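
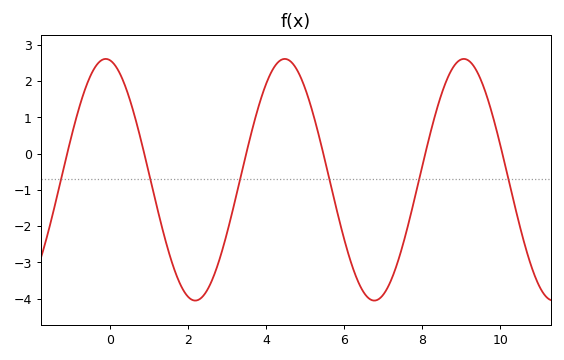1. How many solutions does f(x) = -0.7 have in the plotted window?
6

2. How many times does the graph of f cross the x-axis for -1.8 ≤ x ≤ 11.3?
6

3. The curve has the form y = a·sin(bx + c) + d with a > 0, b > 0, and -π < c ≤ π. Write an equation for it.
y = 3.33sin(1.4x + 1.7) - 0.72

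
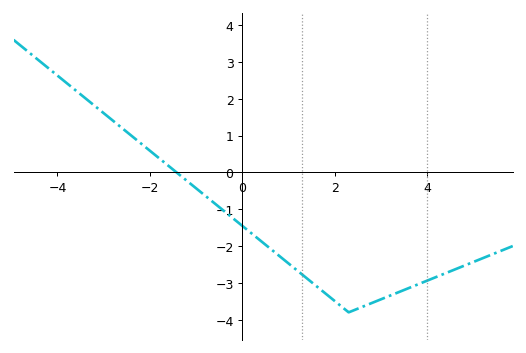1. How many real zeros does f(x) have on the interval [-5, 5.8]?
1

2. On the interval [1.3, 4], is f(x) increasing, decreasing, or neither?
neither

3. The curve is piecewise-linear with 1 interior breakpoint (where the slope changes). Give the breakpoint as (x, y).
(2.3, -3.8)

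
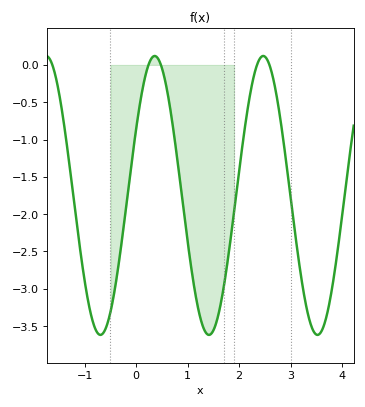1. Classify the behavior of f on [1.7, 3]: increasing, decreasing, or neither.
neither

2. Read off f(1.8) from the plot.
-2.51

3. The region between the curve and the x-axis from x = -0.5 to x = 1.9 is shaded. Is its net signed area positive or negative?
negative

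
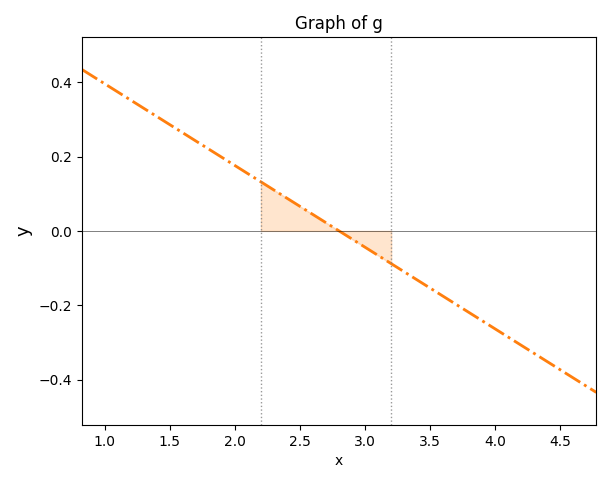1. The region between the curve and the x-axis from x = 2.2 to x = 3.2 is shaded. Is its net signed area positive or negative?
positive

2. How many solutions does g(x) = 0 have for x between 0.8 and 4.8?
1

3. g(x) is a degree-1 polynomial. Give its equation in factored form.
y = -0.22(x - 2.8)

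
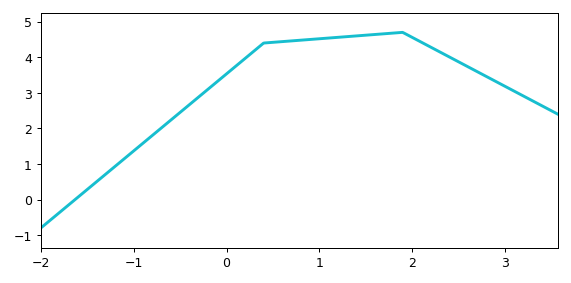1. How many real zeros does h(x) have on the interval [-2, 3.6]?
1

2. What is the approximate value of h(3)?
3.19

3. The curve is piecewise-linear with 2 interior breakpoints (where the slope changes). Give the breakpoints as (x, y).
(0.4, 4.4); (1.9, 4.7)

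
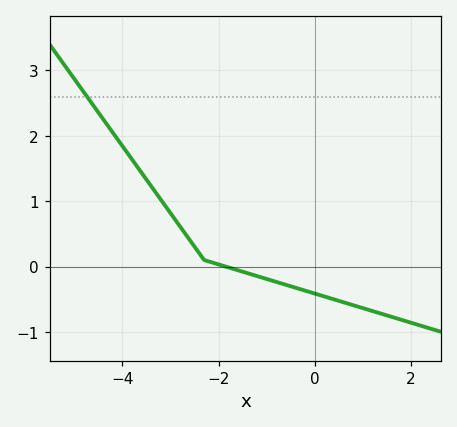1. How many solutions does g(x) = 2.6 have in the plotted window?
1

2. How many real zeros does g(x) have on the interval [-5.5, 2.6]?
1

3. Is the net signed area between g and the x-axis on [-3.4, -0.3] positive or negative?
positive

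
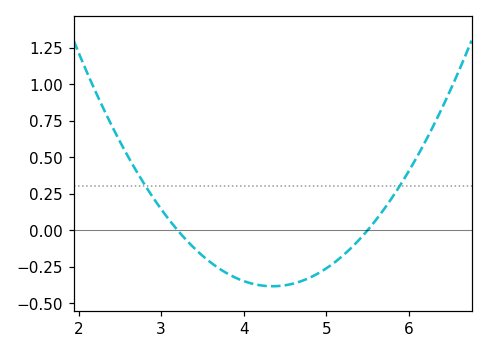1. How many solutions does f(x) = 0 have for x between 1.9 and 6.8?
2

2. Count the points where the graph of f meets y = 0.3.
2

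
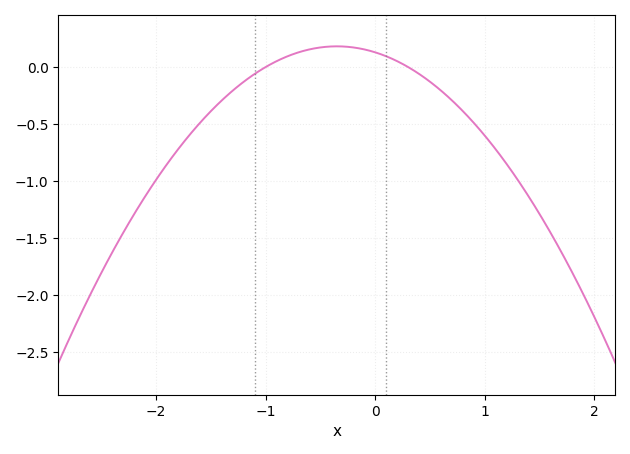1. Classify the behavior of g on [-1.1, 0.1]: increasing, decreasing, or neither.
neither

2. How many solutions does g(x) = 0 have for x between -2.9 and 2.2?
2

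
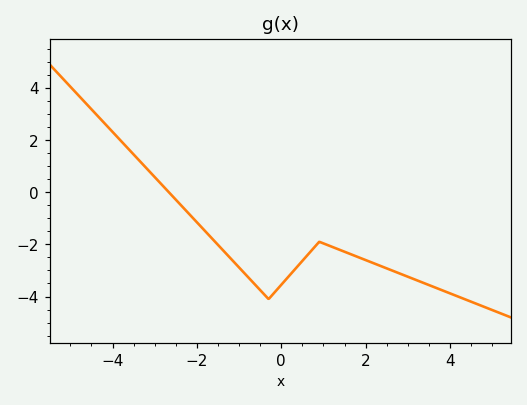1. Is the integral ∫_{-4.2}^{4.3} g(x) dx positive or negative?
negative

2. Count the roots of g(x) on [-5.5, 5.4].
1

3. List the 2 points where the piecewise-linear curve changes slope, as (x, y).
(-0.3, -4.1); (0.9, -1.9)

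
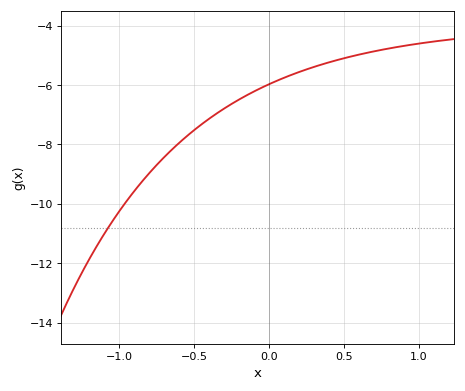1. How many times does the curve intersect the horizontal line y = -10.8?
1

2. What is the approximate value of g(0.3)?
-5.4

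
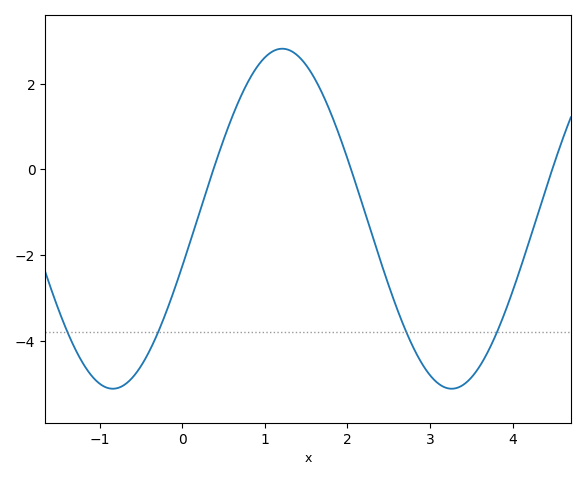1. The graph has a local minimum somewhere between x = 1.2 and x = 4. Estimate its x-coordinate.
3.26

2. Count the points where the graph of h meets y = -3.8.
4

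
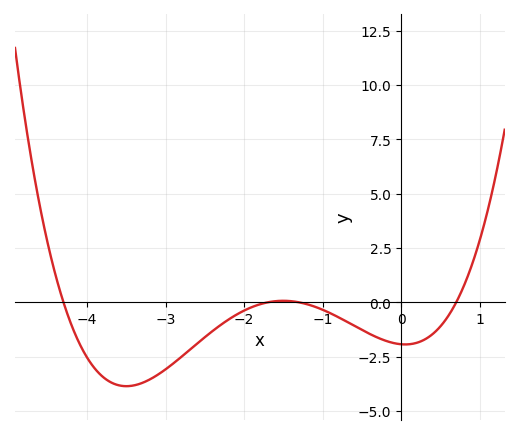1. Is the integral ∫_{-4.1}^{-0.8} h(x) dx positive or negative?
negative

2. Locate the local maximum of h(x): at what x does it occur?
-1.5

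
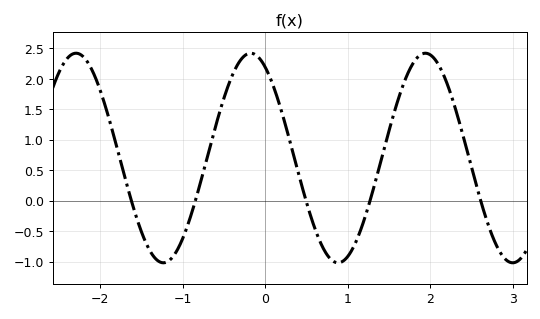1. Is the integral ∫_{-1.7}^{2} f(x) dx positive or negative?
positive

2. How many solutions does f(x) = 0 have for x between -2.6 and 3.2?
5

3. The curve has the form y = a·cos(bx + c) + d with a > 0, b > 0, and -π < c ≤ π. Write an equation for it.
y = 1.72cos(3x + 0.52) + 0.7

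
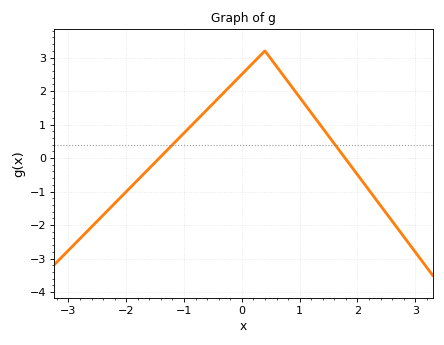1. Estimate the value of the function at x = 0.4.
3.2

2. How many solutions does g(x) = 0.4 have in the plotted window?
2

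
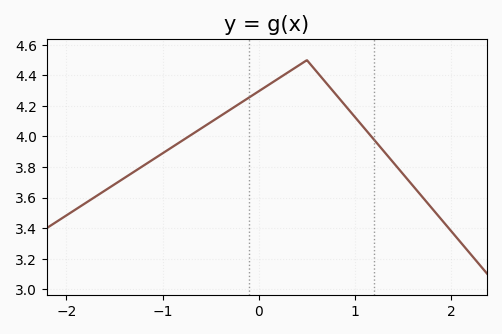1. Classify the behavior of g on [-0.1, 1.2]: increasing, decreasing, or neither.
neither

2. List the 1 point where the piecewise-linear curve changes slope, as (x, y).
(0.5, 4.5)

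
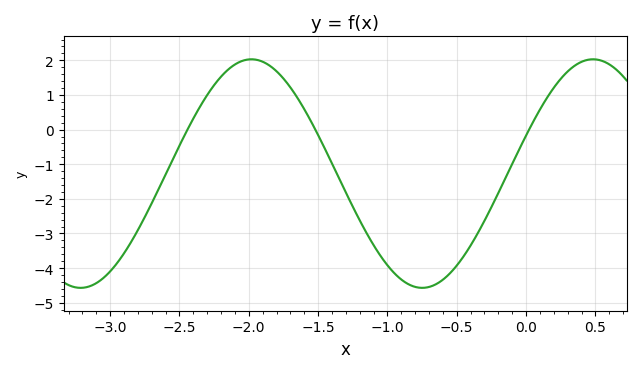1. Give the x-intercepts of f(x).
-2.4, -1.5, 0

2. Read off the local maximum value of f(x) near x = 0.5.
2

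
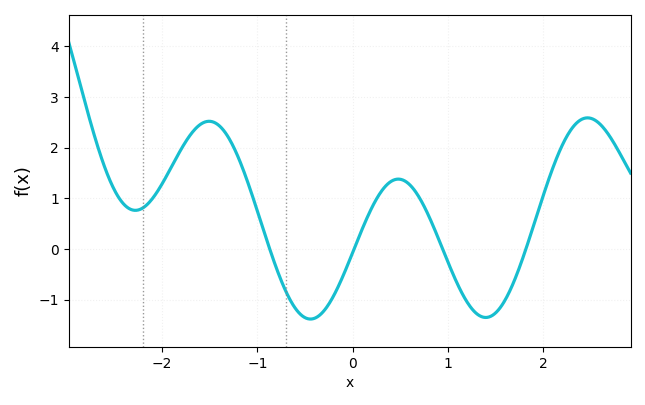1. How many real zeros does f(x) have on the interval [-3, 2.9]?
4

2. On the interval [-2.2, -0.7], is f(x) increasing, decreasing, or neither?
neither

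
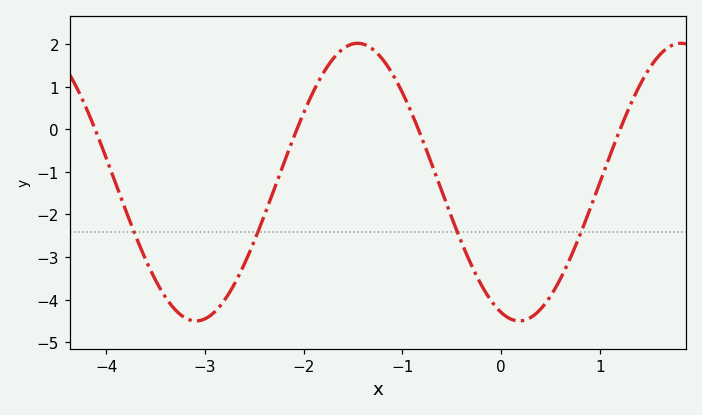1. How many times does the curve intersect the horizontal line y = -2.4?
4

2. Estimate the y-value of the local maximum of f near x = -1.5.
2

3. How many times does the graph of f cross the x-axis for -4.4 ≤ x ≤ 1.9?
4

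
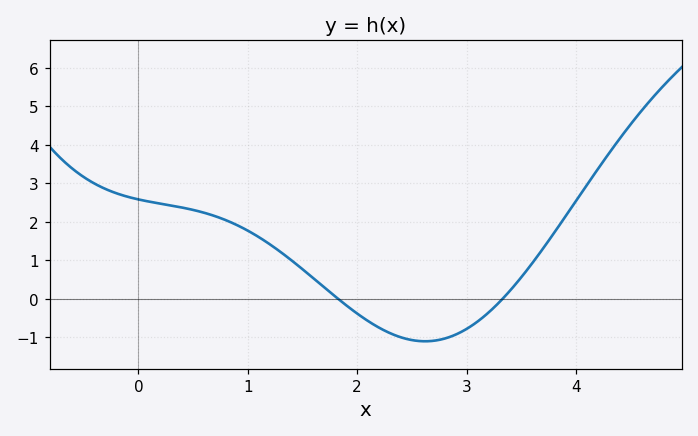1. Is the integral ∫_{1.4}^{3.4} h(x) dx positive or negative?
negative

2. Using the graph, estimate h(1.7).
0.3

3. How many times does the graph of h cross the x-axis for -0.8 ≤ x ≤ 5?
2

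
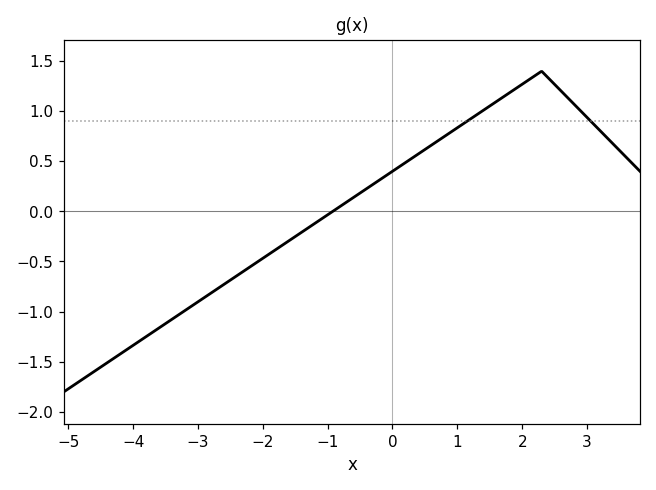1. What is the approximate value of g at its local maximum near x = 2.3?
1.4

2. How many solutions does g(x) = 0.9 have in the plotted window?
2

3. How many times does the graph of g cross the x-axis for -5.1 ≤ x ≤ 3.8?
1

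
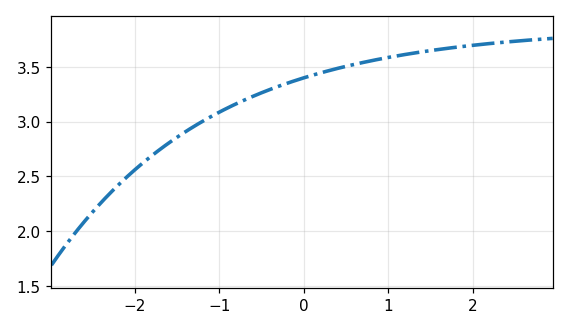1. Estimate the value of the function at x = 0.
3.4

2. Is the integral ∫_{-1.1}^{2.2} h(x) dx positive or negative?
positive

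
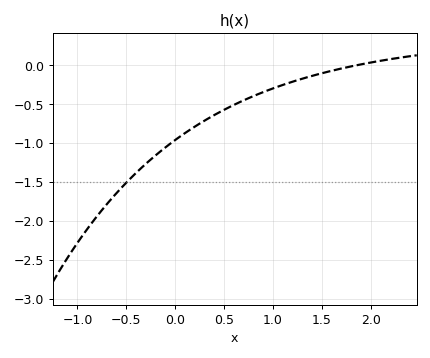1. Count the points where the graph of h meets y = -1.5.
1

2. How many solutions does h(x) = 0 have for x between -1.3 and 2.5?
1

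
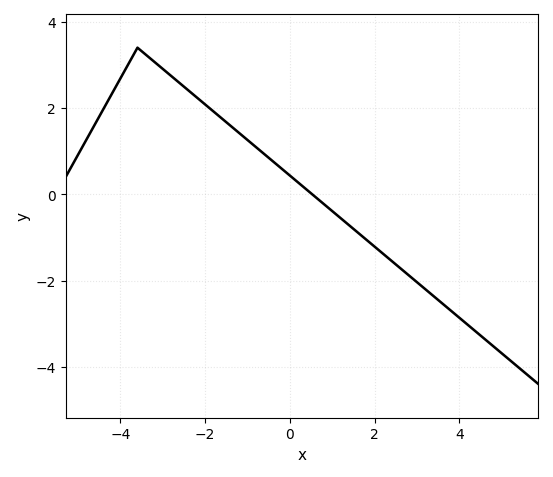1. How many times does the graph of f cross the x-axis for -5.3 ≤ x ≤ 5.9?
1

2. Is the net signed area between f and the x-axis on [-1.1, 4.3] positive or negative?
negative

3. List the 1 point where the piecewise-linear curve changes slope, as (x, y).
(-3.6, 3.4)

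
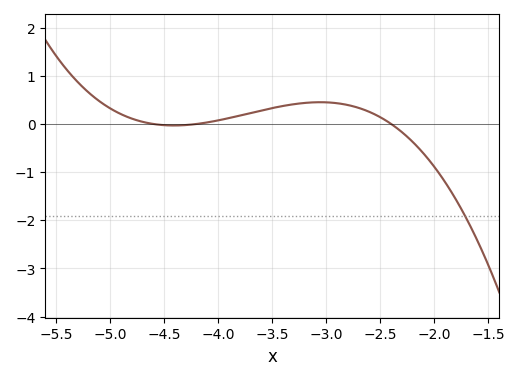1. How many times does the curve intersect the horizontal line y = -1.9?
1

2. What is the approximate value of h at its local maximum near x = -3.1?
0.452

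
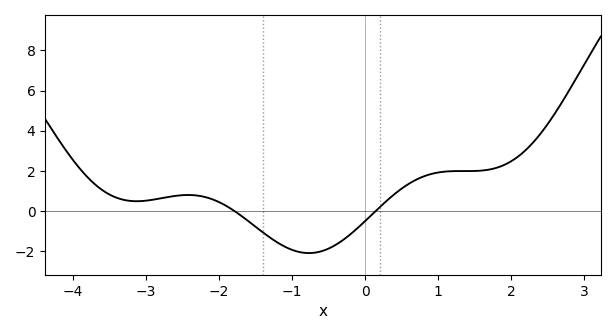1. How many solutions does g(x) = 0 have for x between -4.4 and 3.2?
2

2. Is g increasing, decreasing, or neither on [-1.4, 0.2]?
neither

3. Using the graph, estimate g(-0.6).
-2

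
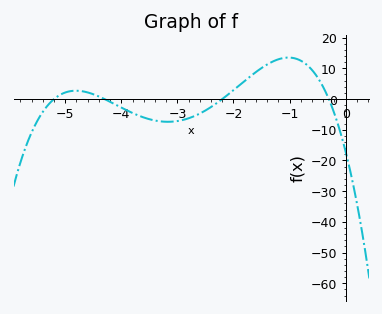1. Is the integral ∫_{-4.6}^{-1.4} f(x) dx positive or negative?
negative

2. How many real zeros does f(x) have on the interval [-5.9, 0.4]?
4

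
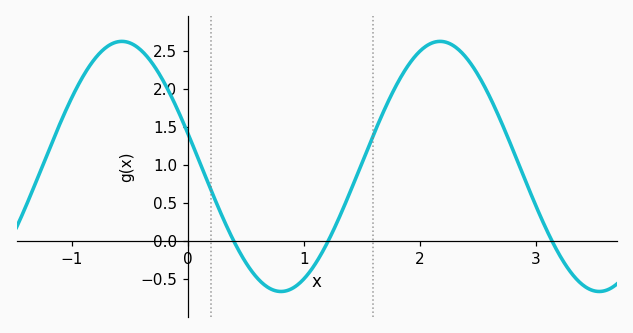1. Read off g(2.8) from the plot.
1.21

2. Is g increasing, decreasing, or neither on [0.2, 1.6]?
neither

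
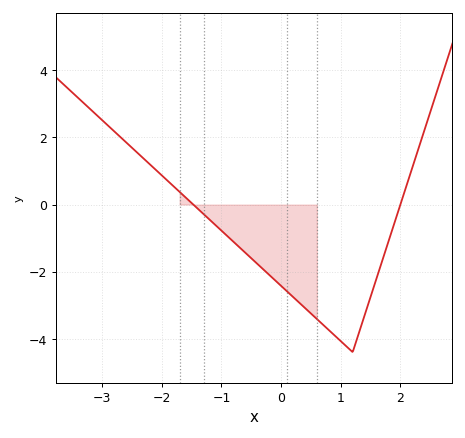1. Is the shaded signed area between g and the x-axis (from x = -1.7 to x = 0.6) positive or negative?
negative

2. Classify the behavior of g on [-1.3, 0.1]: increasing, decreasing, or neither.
decreasing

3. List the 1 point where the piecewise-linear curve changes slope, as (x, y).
(1.2, -4.4)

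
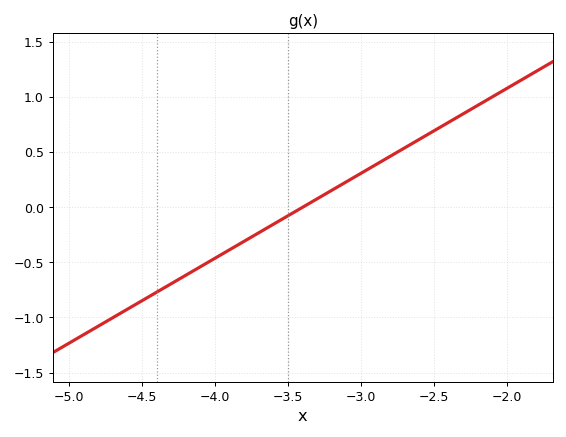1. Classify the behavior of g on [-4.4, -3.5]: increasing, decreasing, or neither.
increasing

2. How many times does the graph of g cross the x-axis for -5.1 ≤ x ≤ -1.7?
1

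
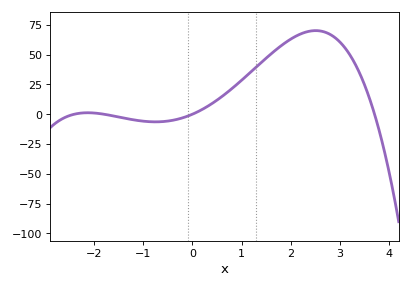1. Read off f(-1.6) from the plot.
-1.51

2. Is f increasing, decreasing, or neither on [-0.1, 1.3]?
increasing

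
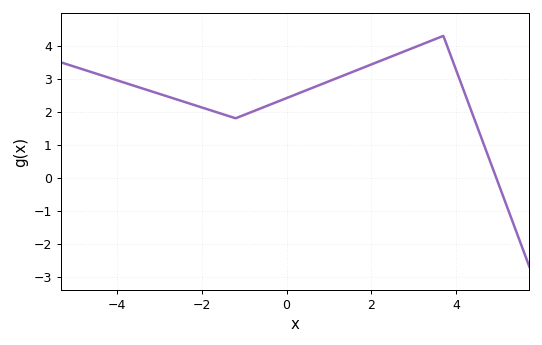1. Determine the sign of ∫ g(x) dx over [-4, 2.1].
positive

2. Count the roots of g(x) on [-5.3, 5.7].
1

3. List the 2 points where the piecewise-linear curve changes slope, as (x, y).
(-1.2, 1.8); (3.7, 4.3)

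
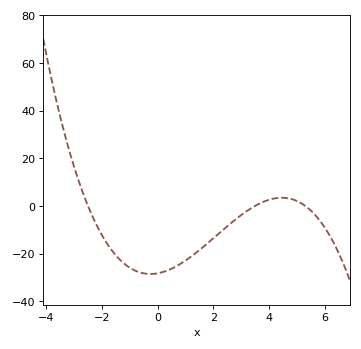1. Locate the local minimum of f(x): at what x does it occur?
-0.2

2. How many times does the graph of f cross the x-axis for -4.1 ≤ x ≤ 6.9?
3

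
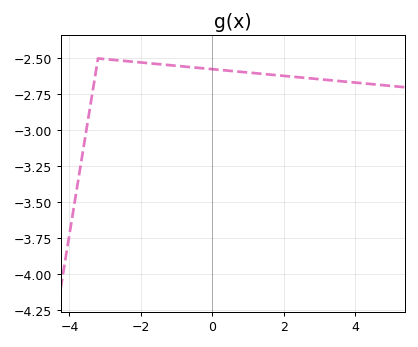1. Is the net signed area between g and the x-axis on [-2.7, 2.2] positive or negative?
negative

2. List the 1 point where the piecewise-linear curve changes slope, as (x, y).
(-3.2, -2.5)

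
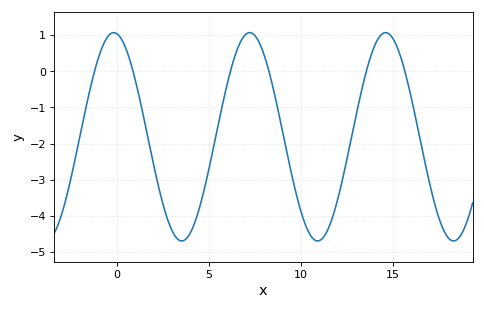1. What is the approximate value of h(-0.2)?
1.1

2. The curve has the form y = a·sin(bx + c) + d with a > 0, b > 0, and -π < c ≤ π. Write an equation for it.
y = 2.88sin(0.85x + 1.7) - 1.81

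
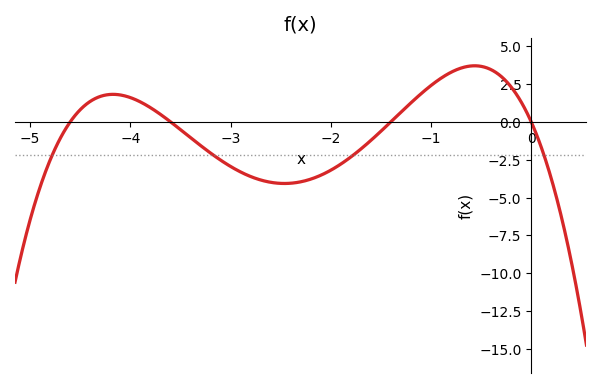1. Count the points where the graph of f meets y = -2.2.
4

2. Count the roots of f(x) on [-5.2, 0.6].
4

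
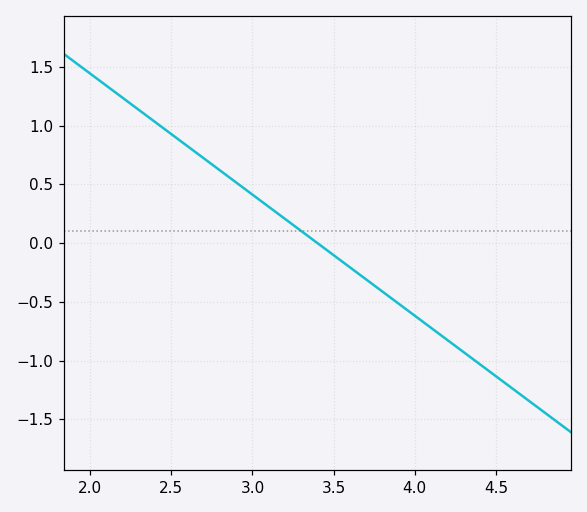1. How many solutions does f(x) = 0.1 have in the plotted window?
1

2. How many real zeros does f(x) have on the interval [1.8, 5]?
1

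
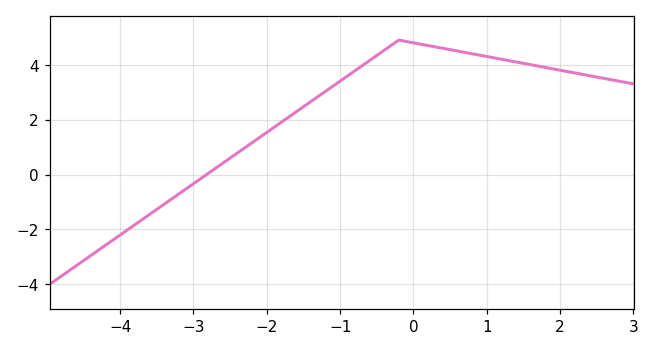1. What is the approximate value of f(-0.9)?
3.59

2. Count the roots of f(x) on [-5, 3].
1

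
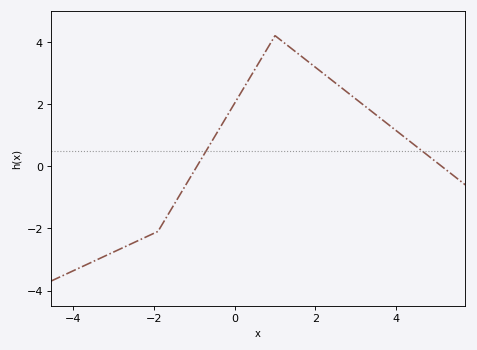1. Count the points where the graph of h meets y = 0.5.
2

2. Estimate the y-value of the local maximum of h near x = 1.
4.2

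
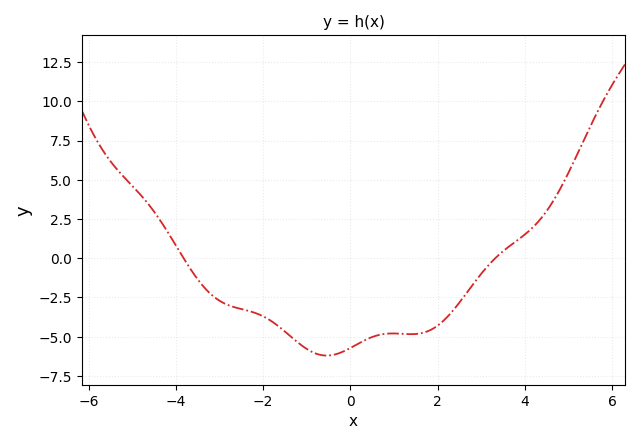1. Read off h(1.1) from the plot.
-5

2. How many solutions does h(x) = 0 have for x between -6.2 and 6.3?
2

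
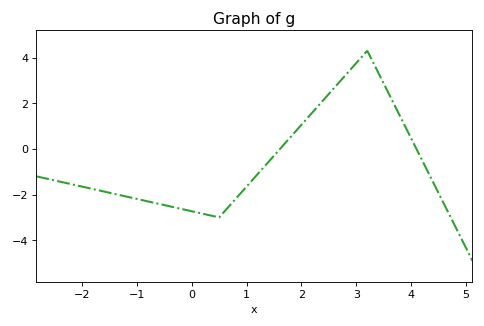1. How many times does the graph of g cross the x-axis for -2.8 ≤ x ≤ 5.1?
2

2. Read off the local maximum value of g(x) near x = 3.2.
4.29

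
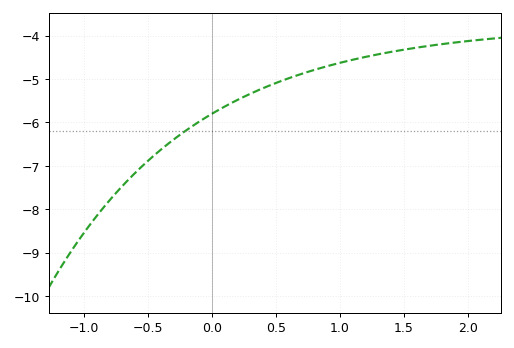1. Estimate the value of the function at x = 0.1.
-5.63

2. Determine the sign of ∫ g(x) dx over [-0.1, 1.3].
negative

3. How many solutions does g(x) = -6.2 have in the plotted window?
1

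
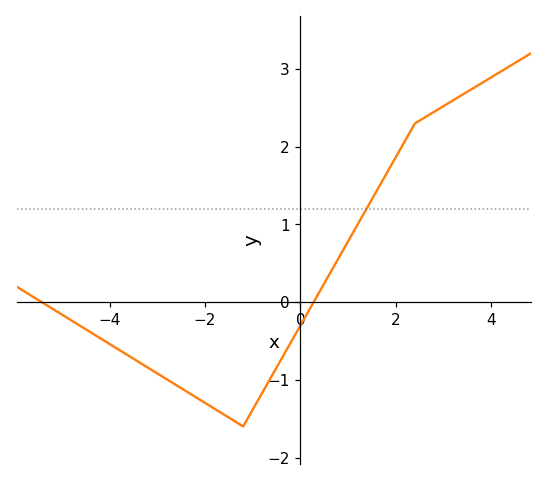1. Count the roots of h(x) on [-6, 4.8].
2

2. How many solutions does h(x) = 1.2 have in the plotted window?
1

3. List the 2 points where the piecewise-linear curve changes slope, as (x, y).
(-1.2, -1.6); (2.4, 2.3)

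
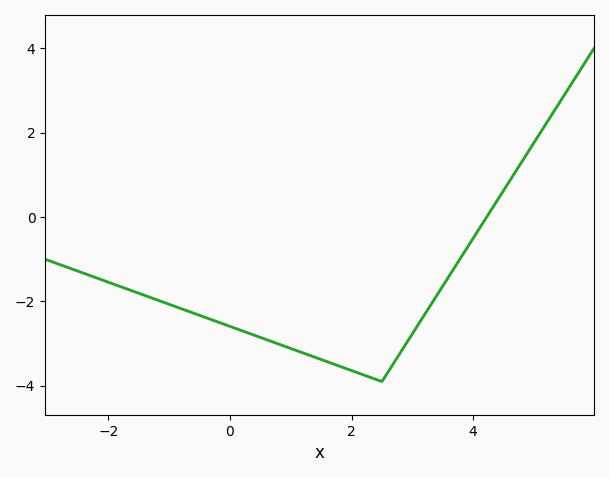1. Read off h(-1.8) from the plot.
-1.6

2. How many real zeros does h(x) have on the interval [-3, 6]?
1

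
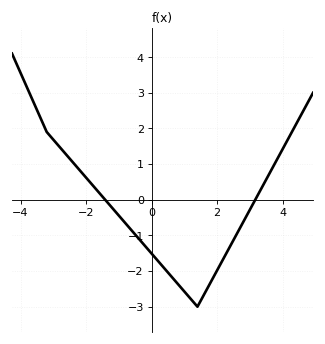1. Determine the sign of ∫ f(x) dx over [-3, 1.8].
negative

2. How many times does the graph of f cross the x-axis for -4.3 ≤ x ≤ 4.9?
2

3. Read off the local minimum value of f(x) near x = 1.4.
-3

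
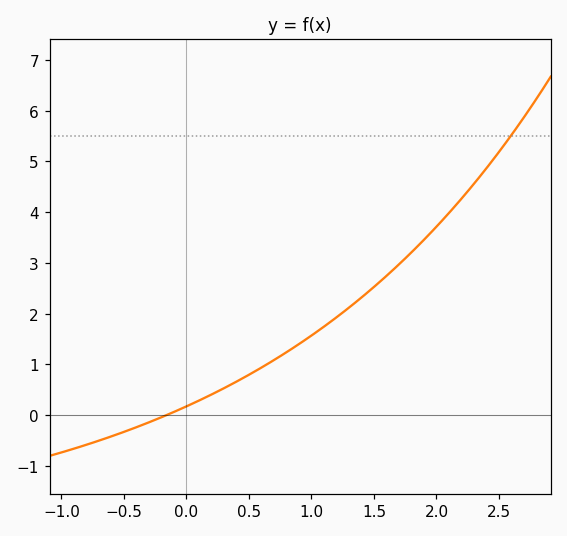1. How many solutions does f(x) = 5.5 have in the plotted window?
1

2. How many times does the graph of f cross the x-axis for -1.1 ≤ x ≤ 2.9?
1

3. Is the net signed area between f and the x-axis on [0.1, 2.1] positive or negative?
positive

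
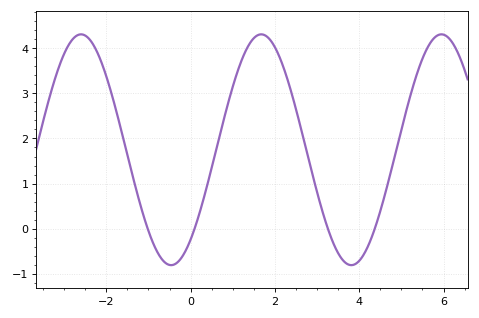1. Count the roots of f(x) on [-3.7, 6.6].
4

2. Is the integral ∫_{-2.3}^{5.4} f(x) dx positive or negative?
positive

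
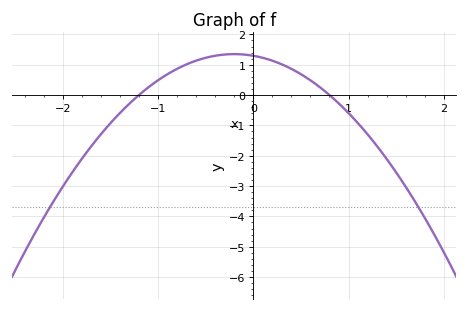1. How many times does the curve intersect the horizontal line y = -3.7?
2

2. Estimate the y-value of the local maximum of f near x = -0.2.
1.4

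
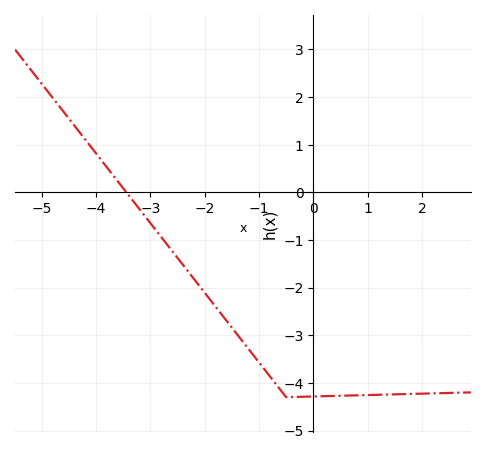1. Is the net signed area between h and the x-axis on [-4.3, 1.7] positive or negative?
negative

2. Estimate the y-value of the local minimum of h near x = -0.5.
-4.3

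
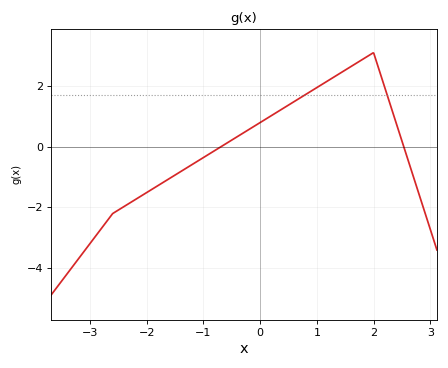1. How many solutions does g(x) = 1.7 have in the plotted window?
2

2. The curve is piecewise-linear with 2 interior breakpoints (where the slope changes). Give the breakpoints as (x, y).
(-2.6, -2.2); (2, 3.1)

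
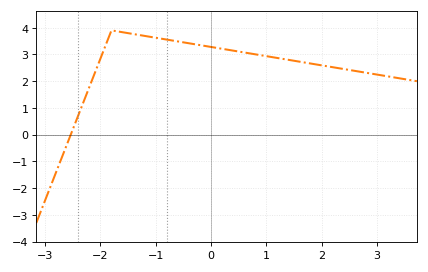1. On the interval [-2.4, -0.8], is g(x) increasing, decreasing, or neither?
neither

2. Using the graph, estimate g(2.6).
2.4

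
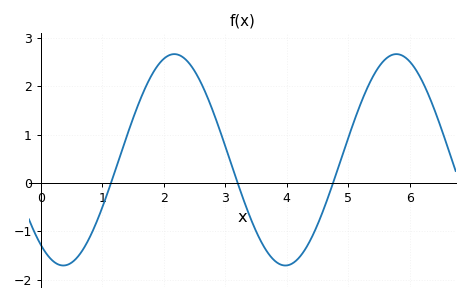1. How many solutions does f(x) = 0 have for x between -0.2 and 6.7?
3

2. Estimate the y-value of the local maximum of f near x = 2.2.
2.67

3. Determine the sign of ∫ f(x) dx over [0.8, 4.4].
positive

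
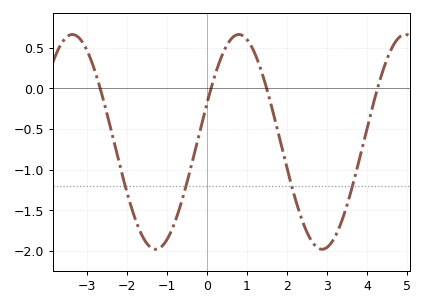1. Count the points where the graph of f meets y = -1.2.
4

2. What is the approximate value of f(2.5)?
-1.75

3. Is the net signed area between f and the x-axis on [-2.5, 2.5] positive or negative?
negative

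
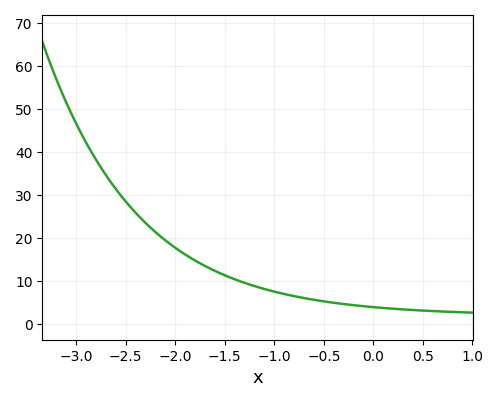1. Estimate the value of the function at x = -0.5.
5.34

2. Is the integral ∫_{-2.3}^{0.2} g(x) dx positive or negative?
positive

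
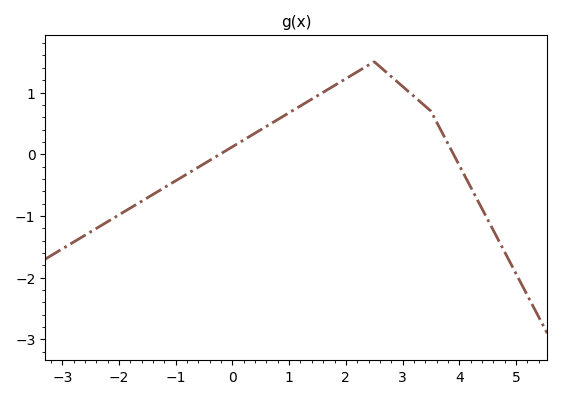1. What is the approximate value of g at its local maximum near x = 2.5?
1.5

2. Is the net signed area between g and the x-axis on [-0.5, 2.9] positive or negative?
positive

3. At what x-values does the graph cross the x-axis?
-0.2, 3.8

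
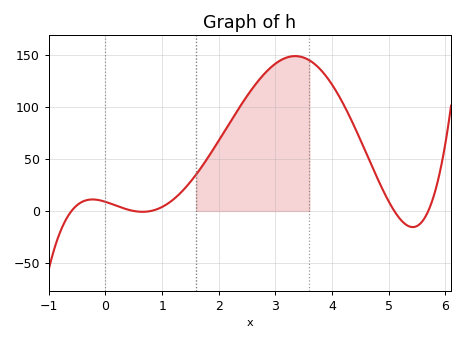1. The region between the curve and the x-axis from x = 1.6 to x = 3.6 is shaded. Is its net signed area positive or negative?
positive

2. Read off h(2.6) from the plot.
120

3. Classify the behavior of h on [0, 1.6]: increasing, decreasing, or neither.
neither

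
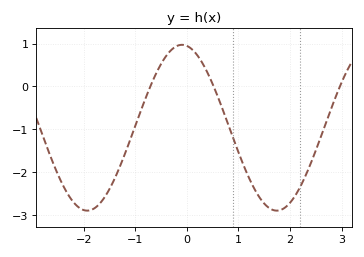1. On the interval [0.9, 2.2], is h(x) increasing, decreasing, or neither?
neither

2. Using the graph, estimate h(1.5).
-2.7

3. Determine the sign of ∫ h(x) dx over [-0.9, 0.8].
positive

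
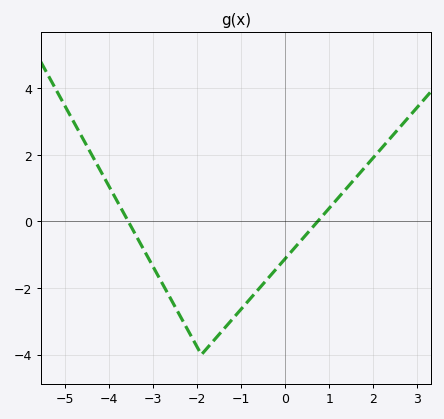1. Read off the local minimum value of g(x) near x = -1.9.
-4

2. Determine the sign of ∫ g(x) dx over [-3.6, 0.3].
negative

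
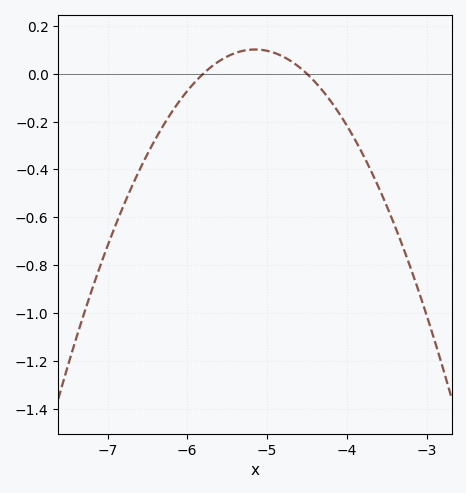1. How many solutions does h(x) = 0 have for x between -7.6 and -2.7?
2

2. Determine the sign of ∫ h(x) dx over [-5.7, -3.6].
negative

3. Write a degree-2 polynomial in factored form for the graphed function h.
y = -0.24(x + 5.8)(x + 4.5)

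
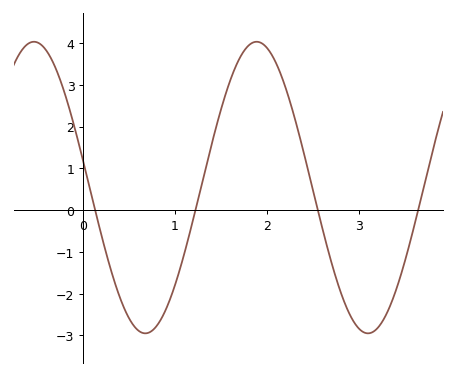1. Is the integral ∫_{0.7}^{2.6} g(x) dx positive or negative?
positive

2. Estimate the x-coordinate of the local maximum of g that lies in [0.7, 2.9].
1.89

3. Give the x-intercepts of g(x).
0.129, 1.22, 2.56, 3.65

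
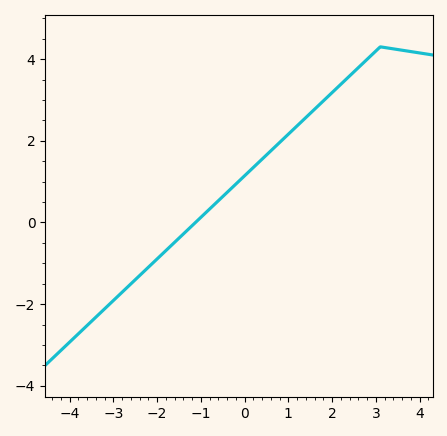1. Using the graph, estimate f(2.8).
3.99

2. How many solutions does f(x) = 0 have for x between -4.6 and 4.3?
1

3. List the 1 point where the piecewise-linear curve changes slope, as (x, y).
(3.1, 4.3)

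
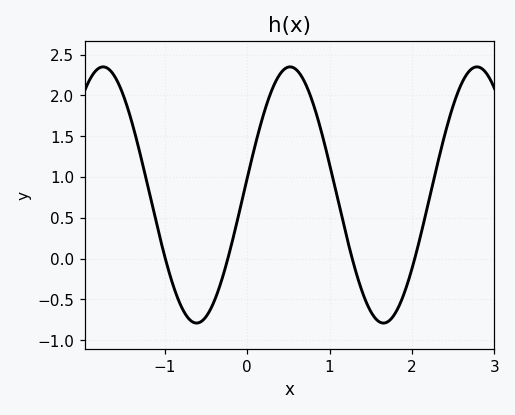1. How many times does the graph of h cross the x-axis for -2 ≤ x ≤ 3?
4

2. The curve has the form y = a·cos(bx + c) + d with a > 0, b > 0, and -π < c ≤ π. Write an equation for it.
y = 1.57cos(2.77x - 1.44) + 0.78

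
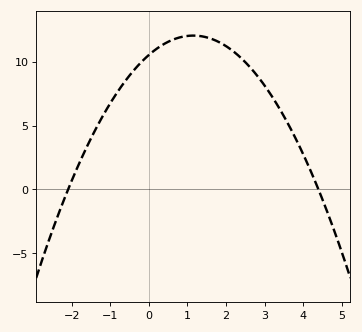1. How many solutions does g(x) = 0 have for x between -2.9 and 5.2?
2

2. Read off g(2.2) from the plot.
11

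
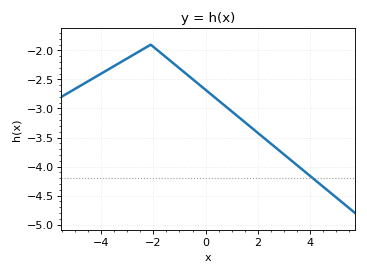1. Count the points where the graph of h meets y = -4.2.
1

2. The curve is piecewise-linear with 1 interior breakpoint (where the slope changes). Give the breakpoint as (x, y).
(-2.1, -1.9)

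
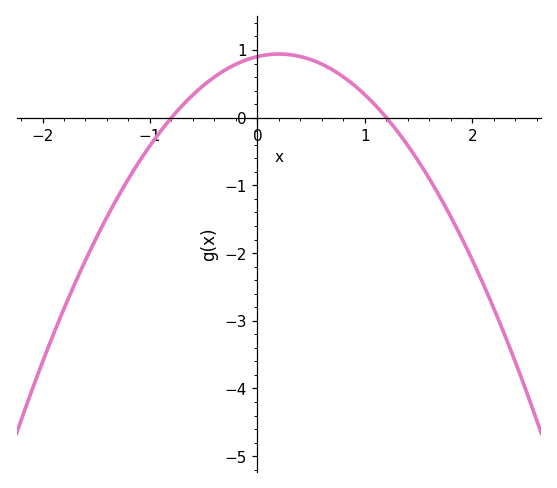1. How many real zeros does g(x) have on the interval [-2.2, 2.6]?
2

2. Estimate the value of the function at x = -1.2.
-0.9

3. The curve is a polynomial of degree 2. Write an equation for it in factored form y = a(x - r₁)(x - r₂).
y = -0.94(x + 0.8)(x - 1.2)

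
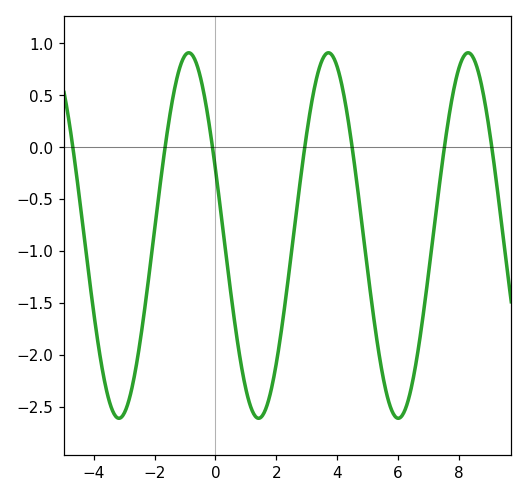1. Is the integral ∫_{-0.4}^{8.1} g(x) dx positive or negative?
negative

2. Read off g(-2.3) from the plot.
-1.5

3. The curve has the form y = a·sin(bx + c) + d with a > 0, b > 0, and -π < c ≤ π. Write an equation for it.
y = 1.76sin(1.37x + 2.77) - 0.85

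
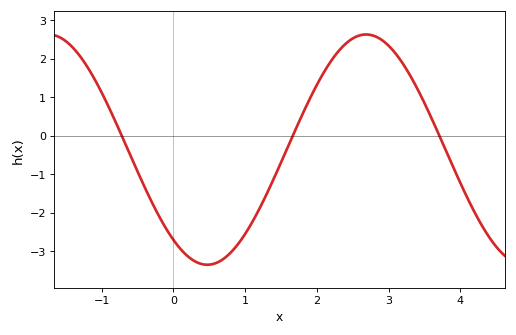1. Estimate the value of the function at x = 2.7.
2.63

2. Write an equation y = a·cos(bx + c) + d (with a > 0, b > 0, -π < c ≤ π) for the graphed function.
y = 2.99cos(1.42x + 2.47) - 0.36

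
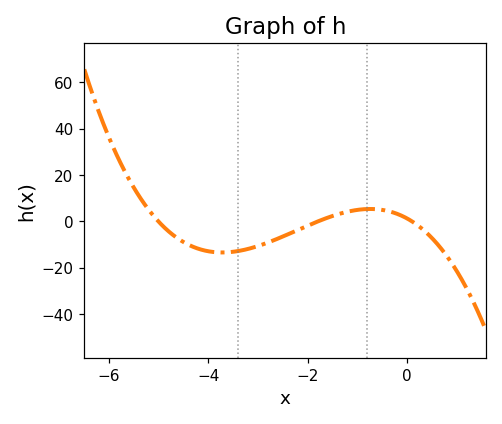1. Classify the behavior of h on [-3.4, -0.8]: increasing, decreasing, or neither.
increasing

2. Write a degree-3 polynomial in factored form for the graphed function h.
y = -1.42(x + 5)(x + 1.8)(x - 0.1)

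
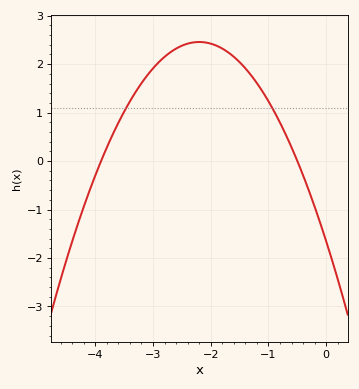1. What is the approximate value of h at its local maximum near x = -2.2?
2.46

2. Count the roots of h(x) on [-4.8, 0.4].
2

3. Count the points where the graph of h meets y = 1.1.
2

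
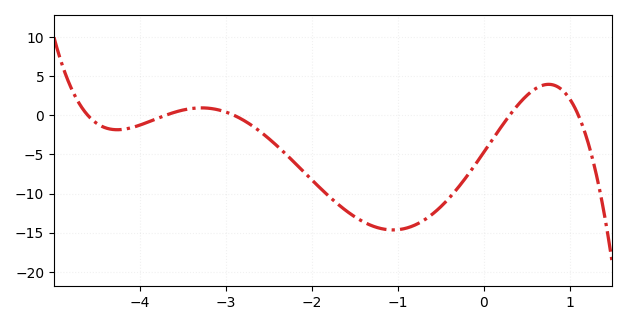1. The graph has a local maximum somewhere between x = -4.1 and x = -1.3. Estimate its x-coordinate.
-3.3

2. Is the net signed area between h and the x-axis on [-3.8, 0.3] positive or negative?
negative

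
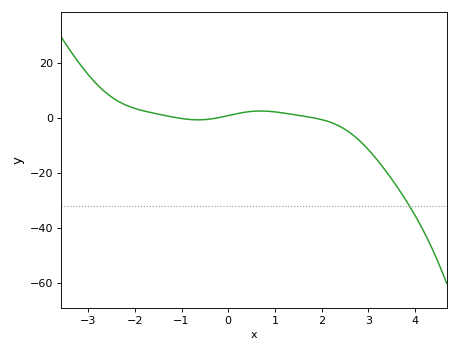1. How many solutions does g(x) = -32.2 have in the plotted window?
1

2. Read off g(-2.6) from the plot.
8.91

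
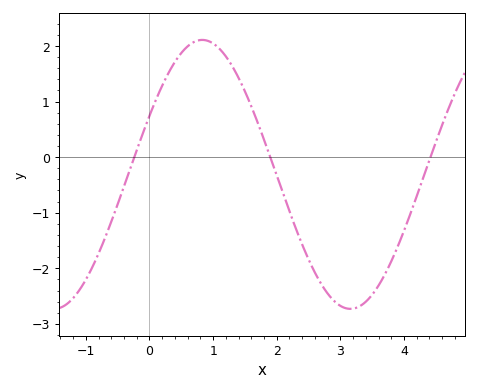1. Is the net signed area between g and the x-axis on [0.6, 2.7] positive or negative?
positive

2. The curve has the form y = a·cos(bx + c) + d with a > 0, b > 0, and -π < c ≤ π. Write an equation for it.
y = 2.42cos(1.4x - 1.1) - 0.31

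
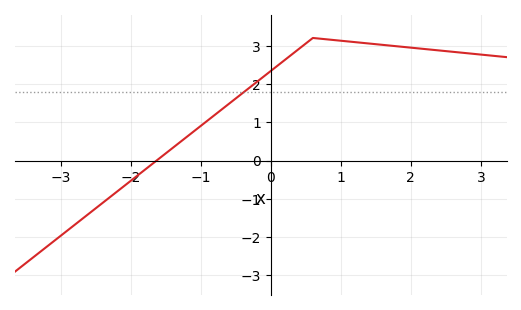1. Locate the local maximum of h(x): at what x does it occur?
0.6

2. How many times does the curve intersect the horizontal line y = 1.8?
1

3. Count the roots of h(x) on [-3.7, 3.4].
1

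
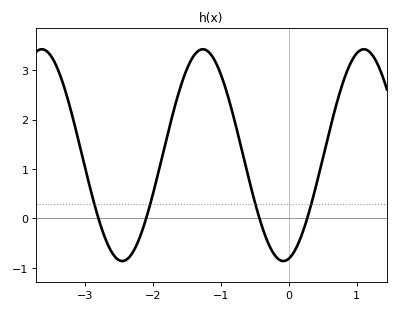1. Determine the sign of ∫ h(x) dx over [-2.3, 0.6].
positive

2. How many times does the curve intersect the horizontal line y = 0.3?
4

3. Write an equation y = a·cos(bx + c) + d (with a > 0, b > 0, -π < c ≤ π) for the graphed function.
y = 2.14cos(2.65x - 2.93) + 1.28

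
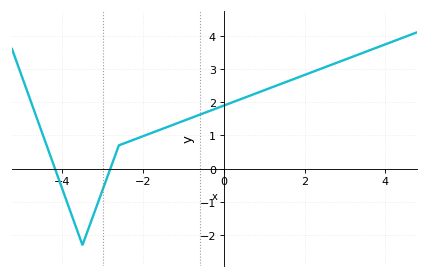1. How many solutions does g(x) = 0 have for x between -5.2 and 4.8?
2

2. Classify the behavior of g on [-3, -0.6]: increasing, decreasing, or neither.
increasing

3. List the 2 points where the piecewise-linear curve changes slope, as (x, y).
(-3.5, -2.3); (-2.6, 0.7)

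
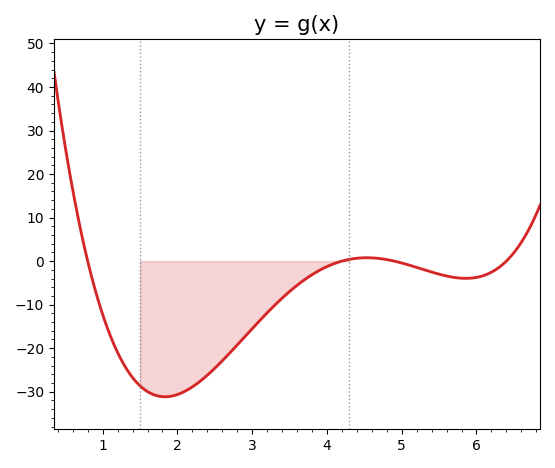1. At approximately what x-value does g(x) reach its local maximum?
4.5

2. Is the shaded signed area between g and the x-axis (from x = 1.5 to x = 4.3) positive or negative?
negative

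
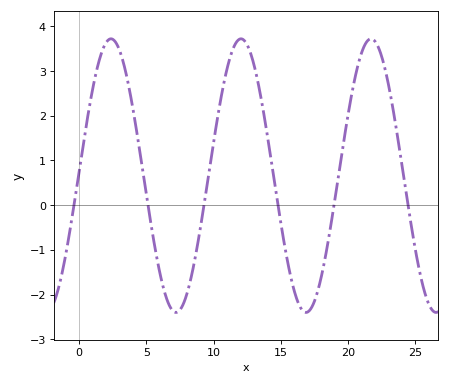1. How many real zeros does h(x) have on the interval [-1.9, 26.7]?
6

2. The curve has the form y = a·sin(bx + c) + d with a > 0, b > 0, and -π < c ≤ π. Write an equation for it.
y = 3.06sin(0.65x + 0.03) + 0.66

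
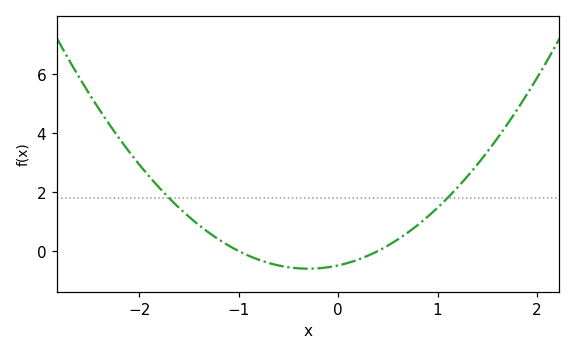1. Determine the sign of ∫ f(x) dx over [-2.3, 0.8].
positive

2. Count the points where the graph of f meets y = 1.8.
2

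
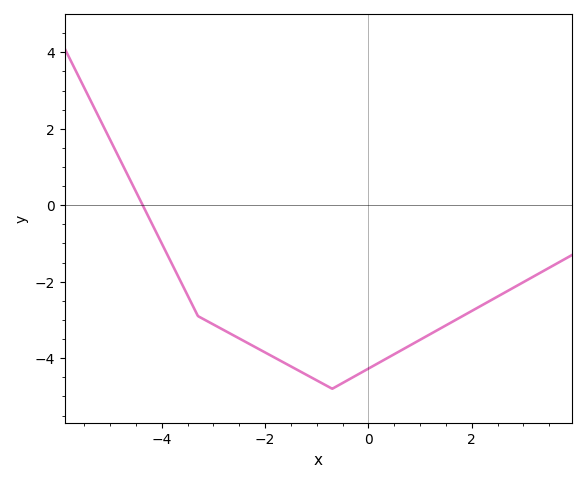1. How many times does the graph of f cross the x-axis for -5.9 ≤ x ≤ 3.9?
1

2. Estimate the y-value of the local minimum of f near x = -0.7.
-4.8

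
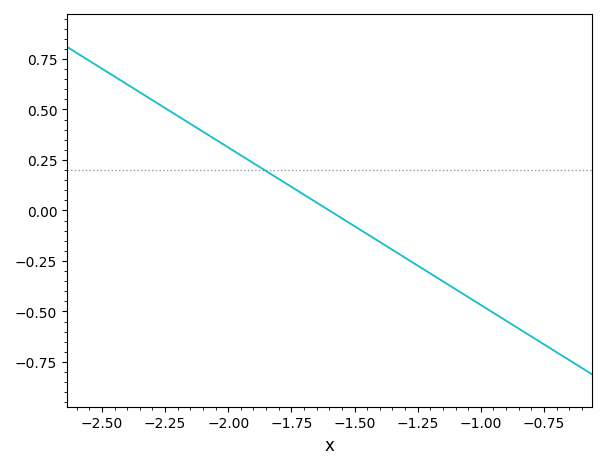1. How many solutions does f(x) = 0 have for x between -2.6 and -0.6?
1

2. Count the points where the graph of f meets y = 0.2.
1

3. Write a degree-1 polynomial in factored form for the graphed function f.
y = -0.78(x + 1.6)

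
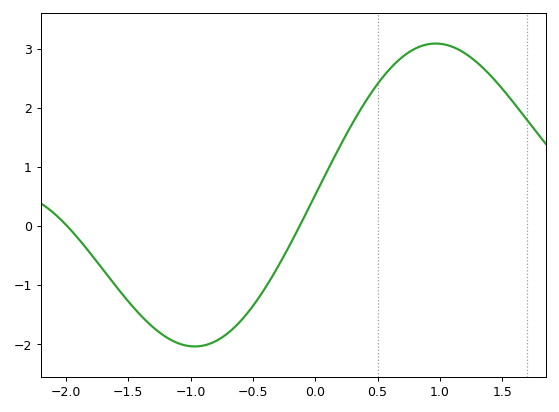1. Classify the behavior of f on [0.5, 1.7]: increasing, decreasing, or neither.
neither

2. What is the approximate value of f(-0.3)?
-0.7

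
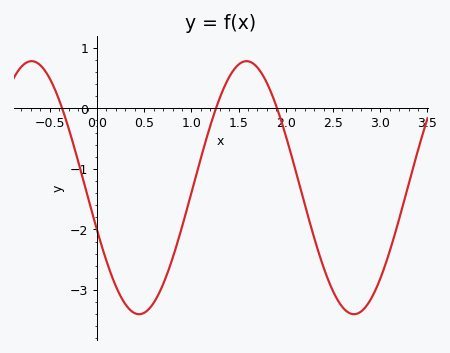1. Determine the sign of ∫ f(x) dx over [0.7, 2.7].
negative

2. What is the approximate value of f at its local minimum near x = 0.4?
-3.4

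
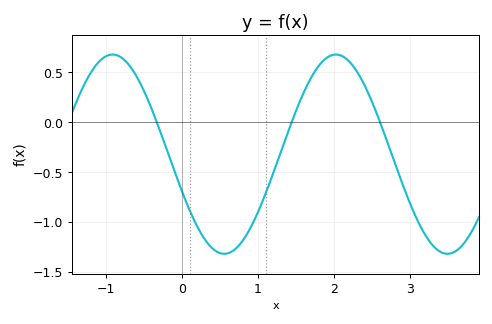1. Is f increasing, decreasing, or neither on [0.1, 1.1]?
neither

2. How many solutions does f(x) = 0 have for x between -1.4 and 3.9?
3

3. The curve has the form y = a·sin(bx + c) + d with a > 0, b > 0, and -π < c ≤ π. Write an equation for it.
y = 1sin(2.14x - 2.76) - 0.32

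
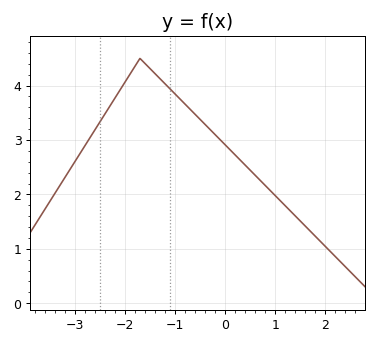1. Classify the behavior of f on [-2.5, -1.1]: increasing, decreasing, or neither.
neither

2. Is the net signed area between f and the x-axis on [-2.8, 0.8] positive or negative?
positive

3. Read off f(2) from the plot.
1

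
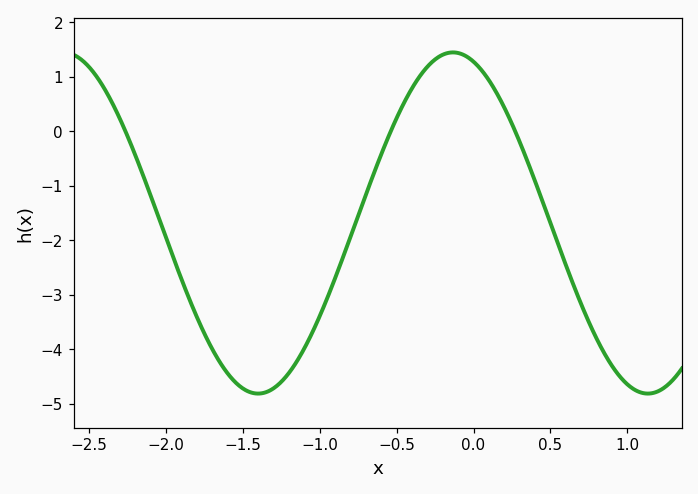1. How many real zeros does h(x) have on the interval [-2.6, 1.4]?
3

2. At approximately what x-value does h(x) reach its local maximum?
-0.134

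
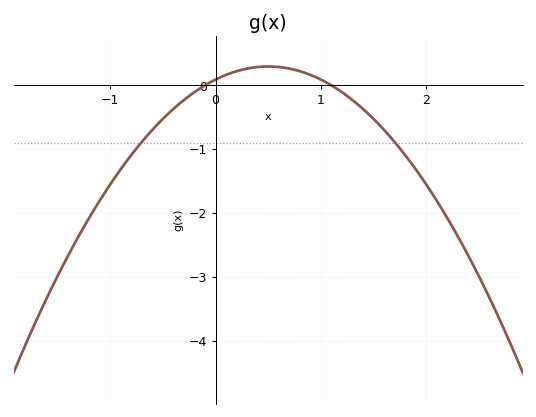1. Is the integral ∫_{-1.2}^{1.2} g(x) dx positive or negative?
negative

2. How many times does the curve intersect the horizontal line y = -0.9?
2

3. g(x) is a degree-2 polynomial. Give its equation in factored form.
y = -0.82(x + 0.1)(x - 1.1)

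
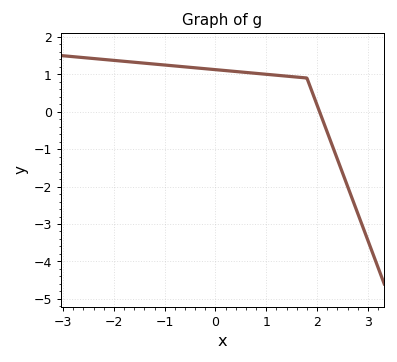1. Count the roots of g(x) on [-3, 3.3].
1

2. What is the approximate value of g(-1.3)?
1.3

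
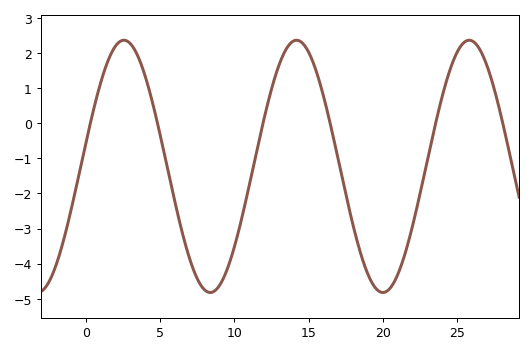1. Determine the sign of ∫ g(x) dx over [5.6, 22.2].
negative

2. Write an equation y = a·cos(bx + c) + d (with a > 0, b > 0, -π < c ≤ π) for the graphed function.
y = 3.59cos(0.54x - 1.38) - 1.23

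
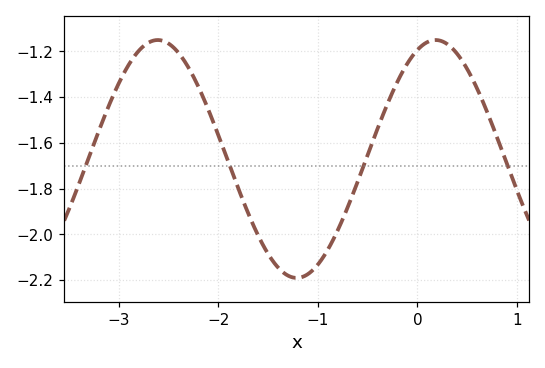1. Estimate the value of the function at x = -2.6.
-1.15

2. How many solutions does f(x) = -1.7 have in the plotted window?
4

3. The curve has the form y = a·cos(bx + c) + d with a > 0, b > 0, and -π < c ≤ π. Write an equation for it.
y = 0.52cos(2.25x - 0.412) - 1.67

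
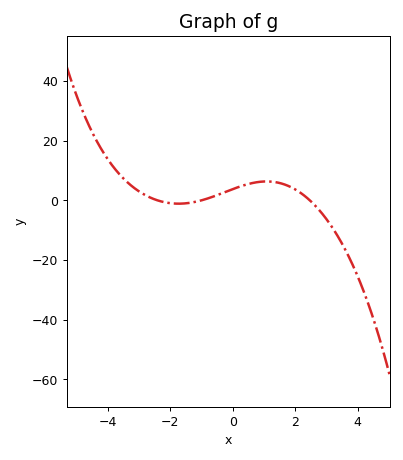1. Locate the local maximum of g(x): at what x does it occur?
1.08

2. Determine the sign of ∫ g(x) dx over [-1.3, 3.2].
positive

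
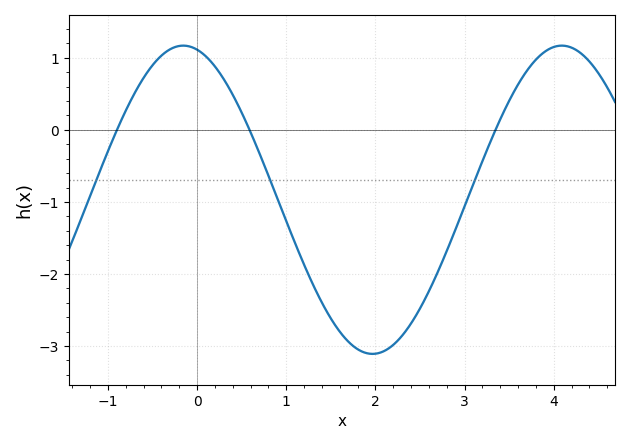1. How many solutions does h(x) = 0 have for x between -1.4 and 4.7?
3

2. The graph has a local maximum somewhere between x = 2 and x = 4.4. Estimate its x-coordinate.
4.1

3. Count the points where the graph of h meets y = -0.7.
3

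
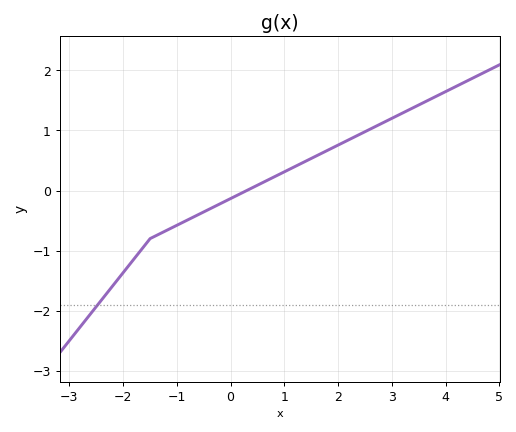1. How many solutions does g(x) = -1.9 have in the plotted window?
1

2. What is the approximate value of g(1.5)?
0.5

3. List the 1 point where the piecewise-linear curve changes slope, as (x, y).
(-1.5, -0.8)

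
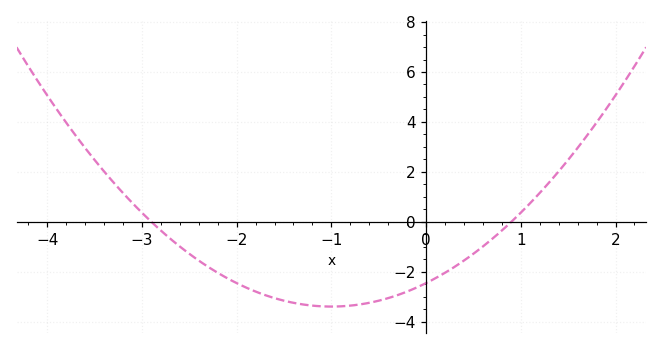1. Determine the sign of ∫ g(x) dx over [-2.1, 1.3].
negative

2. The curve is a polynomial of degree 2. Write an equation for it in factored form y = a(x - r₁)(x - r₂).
y = 0.94(x + 2.9)(x - 0.9)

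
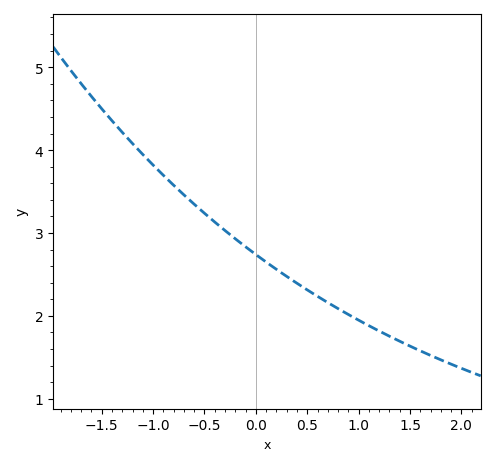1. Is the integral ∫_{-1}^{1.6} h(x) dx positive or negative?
positive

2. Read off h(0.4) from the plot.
2.39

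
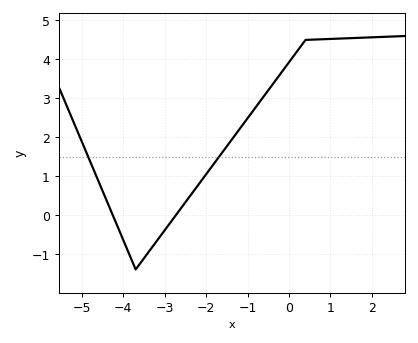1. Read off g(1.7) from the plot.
4.6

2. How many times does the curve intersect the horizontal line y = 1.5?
2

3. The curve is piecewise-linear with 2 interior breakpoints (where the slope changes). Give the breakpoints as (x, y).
(-3.7, -1.4); (0.4, 4.5)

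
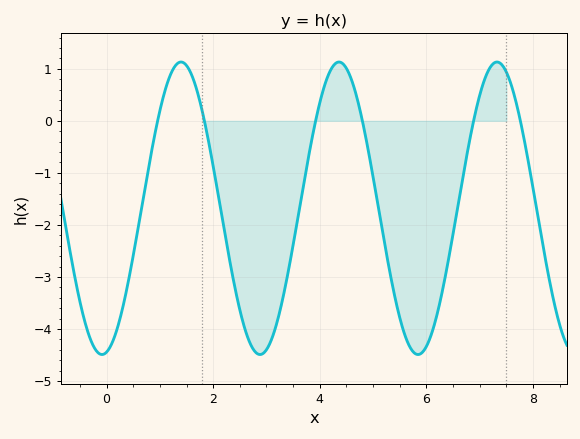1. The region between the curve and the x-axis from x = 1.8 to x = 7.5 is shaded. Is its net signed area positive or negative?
negative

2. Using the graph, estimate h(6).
-4.3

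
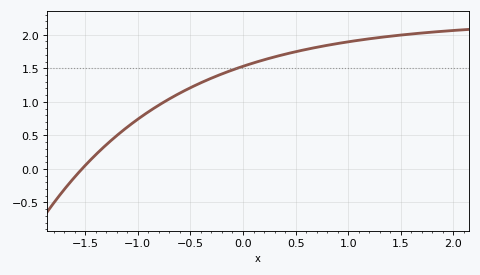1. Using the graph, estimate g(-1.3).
0.36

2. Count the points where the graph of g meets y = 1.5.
1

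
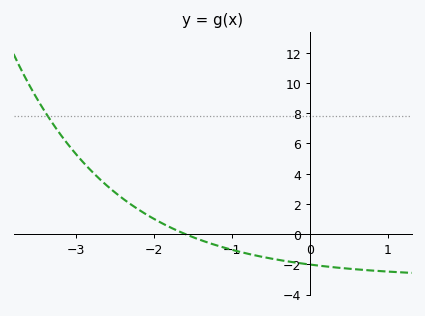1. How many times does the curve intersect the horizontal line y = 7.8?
1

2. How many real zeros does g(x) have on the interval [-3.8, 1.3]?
1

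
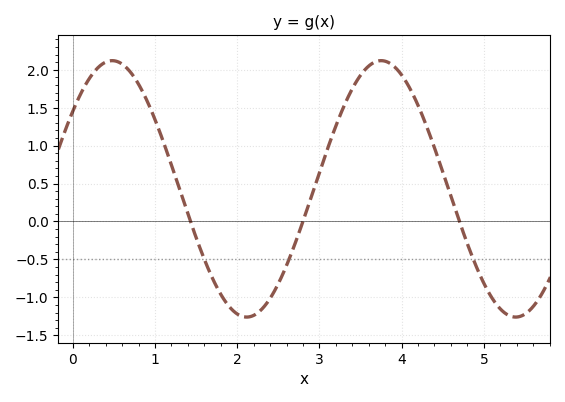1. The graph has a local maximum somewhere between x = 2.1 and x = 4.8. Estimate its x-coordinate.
3.75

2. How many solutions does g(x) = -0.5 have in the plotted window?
3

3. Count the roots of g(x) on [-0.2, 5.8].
3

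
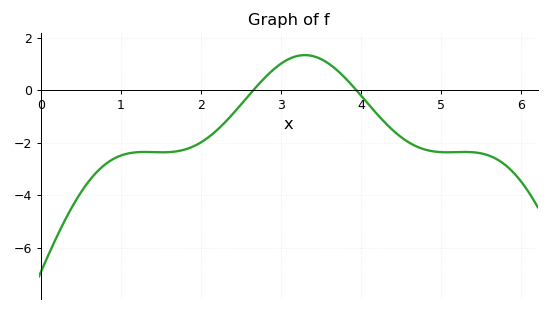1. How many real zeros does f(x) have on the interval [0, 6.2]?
2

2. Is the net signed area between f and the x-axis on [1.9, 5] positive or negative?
negative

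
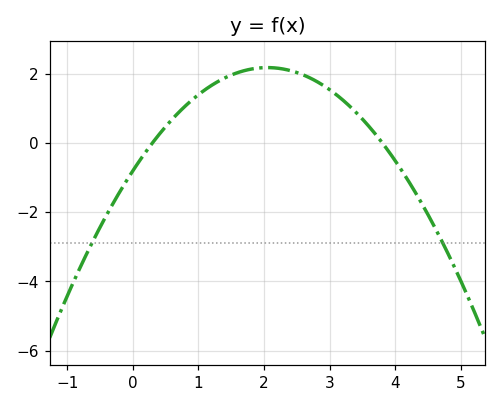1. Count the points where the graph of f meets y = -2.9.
2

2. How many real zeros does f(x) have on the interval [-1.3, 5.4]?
2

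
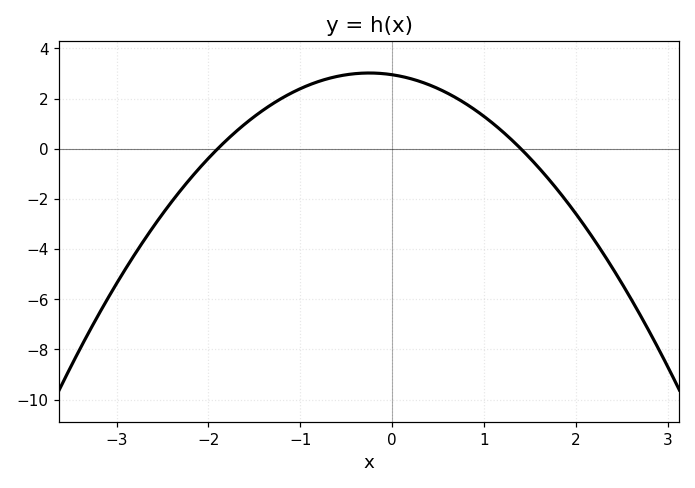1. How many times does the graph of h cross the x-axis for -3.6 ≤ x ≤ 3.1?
2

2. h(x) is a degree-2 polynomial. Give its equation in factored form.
y = -1.11(x + 1.9)(x - 1.4)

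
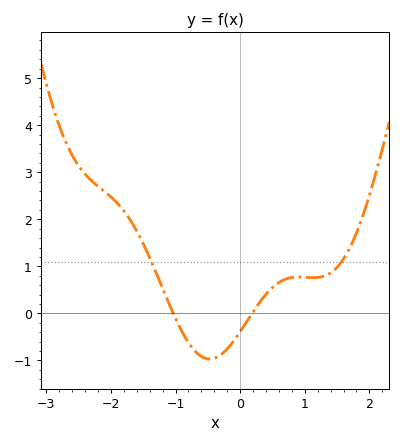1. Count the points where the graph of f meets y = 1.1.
2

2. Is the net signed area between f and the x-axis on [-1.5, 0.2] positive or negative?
negative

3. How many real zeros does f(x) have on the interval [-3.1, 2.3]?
2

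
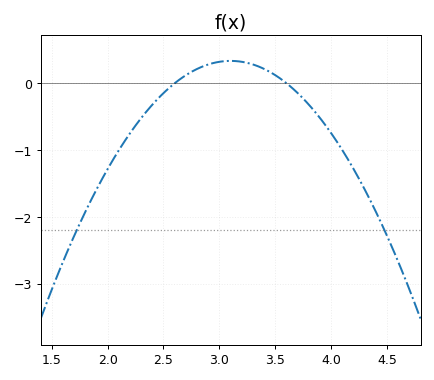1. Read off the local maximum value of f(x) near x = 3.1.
0.3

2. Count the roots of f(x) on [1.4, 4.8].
2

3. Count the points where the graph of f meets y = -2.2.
2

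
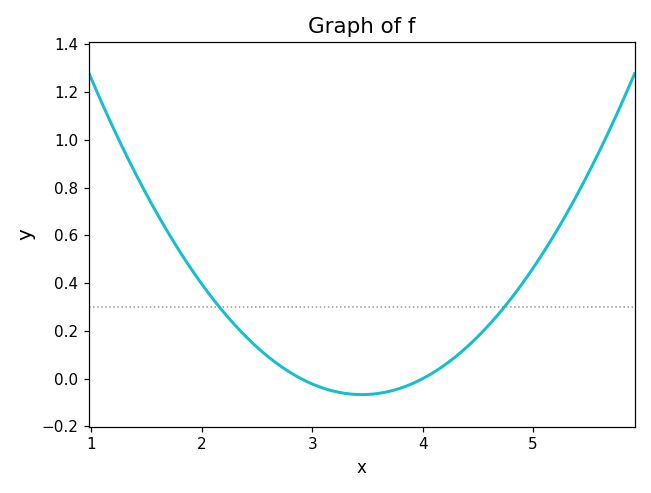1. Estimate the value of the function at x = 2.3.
0.22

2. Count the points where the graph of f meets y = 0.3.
2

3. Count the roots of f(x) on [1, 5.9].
2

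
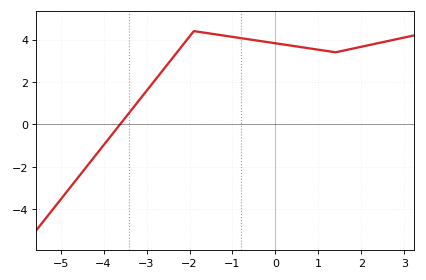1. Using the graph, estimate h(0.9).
3.55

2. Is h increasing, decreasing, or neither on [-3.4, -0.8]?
neither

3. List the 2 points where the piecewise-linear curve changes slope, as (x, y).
(-1.9, 4.4); (1.4, 3.4)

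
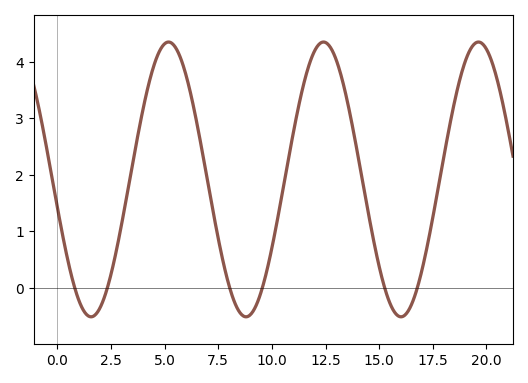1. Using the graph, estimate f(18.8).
3.75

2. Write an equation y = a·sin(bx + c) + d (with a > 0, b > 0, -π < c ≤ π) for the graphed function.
y = 2.43sin(0.87x - 2.94) + 1.92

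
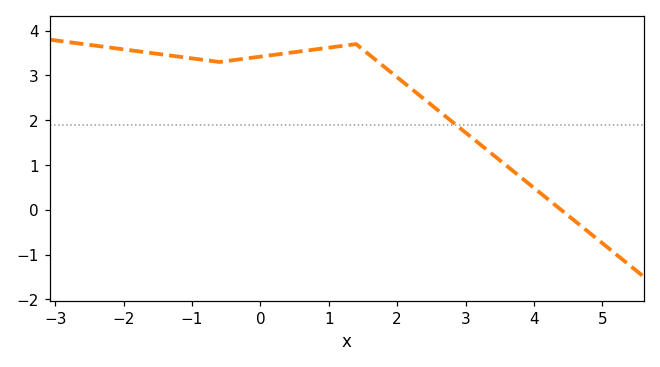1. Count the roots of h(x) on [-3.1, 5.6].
1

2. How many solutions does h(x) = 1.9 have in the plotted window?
1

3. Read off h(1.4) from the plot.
3.7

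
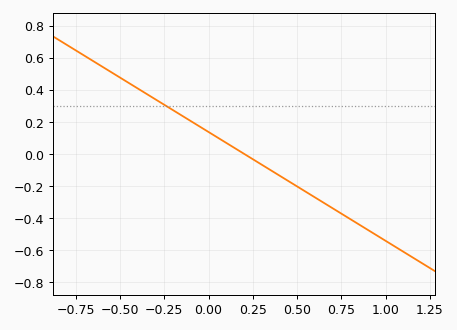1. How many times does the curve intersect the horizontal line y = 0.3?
1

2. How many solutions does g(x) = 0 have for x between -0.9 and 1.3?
1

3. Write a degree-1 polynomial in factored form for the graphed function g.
y = -0.68(x - 0.2)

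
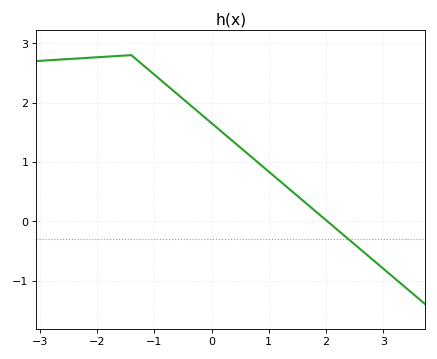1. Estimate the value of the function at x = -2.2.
2.75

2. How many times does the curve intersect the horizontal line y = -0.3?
1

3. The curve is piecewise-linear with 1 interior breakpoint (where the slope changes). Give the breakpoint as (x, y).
(-1.4, 2.8)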